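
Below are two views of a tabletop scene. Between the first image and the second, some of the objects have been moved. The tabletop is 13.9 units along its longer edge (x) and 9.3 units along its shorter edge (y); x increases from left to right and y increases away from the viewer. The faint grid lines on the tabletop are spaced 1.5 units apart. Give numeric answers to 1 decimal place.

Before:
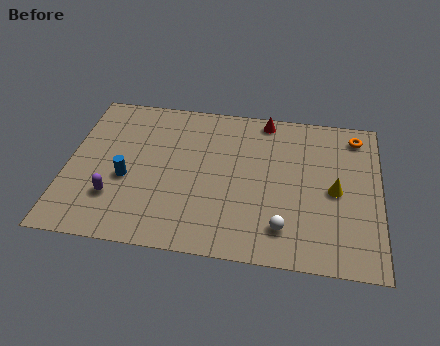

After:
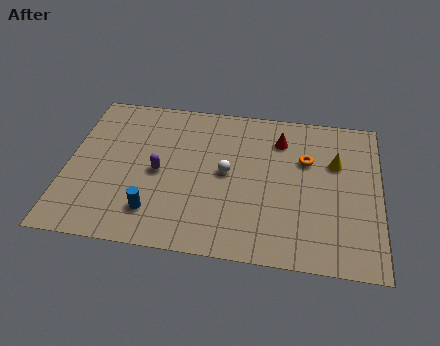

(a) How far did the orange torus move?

2.8

The orange torus was near (12.8, 7.9) before and (10.6, 6.1) after, so it travelled √(2.2² + 1.8²) ≈ 2.8 units.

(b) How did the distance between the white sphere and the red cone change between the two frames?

-3.3

The distance was about 6.6 in the first image and 3.3 in the second, so they moved 3.3 units closer together.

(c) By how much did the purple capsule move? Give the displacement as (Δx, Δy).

(1.9, 1.8)

The purple capsule started near (2.2, 2.6) and ended near (4.1, 4.4).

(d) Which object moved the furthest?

the white sphere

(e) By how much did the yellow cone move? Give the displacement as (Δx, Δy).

(0.0, 1.7)

The yellow cone started near (11.9, 4.4) and ended near (11.9, 6.1).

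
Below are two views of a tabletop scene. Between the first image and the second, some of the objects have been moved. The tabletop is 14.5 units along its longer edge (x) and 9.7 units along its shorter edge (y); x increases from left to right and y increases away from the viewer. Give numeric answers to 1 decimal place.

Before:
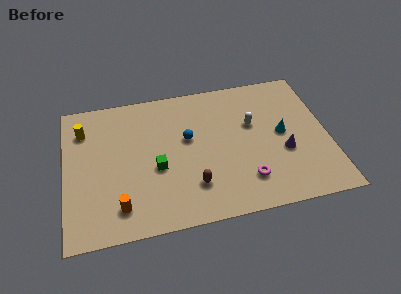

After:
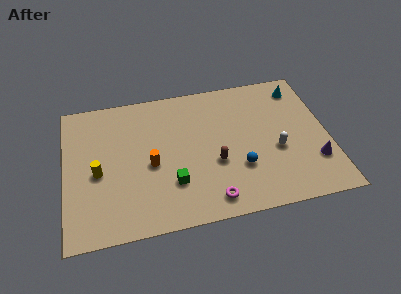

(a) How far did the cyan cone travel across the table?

3.3

From (12.0, 5.0) to (13.2, 8.1), the cyan cone covered √(1.2² + 3.1²) ≈ 3.3 units.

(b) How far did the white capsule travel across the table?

2.4

The white capsule was near (10.4, 6.0) before and (11.6, 3.9) after, so it travelled √(1.2² + 2.1²) ≈ 2.4 units.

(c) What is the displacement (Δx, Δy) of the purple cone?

(1.6, -1.0)

The purple cone started near (12.0, 3.7) and ended near (13.6, 2.7).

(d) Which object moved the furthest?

the blue sphere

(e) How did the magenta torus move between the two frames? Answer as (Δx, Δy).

(-2.0, -0.9)

From the two frames, the magenta torus sits at roughly (9.8, 2.2) before and (7.8, 1.3) after.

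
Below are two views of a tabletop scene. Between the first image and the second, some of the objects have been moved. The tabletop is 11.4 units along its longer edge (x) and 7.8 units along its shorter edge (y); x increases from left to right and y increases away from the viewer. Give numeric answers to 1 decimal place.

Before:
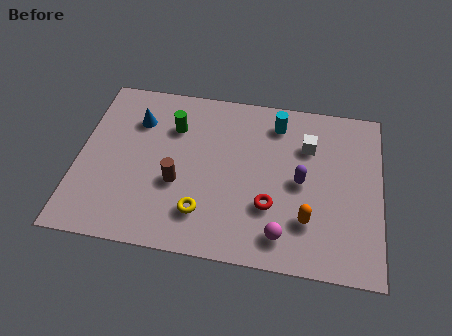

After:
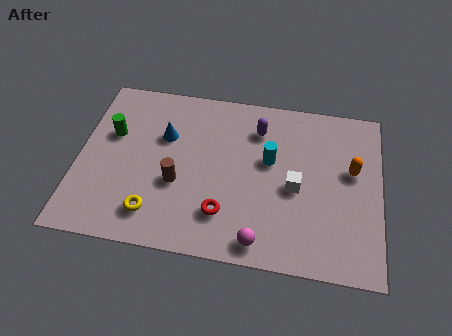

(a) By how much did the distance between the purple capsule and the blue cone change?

-3.0

They were about 6.6 units apart before and 3.6 after — 3.0 units closer together.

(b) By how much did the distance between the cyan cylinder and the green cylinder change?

+2.0

Before: roughly 4.0 units apart; after: 6.0. That's 2.0 units further apart.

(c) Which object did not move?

the brown cylinder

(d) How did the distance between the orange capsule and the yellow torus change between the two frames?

+4.0

They were about 3.9 units apart before and 7.9 after — 4.0 units further apart.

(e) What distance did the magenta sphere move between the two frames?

0.9

The magenta sphere was near (7.8, 1.3) before and (7.0, 0.9) after, so it travelled √(0.8² + 0.4²) ≈ 0.9 units.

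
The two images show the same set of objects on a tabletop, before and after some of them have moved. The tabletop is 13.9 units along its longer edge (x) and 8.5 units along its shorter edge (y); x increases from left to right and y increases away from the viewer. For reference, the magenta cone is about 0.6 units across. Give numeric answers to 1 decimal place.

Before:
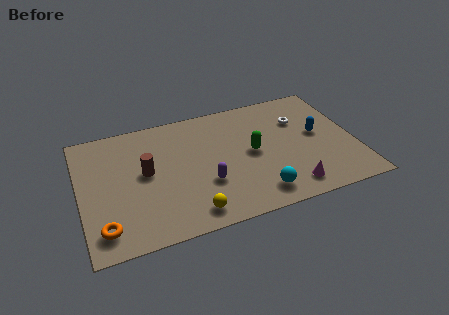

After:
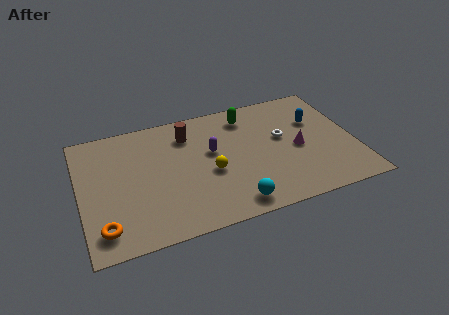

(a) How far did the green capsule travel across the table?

2.7

The green capsule moved from about (8.7, 4.3) to (8.7, 7.0), a distance of √(0.0² + 2.7²) ≈ 2.7.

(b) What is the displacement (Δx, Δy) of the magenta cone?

(0.7, 2.6)

The magenta cone started near (10.3, 1.3) and ended near (11.0, 3.9).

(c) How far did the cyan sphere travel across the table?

1.3

The cyan sphere was near (8.7, 1.4) before and (7.4, 1.1) after, so it travelled √(1.3² + 0.3²) ≈ 1.3 units.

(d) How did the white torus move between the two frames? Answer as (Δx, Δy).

(-1.0, -1.0)

The white torus was at about (11.3, 5.9) and moved to about (10.3, 4.9).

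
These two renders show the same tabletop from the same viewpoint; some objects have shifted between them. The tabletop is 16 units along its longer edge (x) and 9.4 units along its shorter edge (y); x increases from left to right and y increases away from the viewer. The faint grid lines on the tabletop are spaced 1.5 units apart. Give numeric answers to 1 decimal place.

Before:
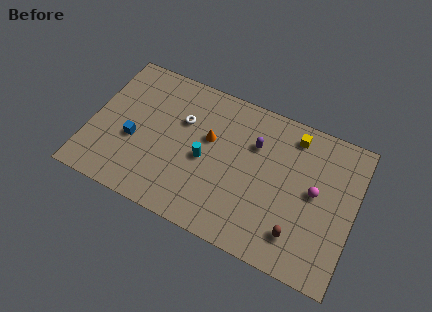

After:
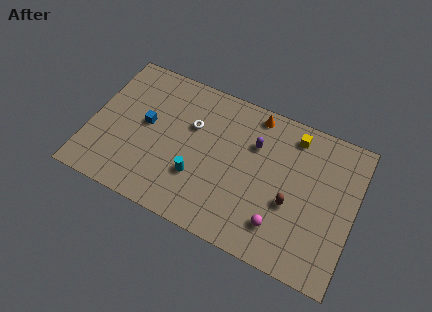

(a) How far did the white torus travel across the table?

0.6

The white torus was near (5.4, 6.2) before and (6.0, 6.1) after, so it travelled √(0.6² + 0.1²) ≈ 0.6 units.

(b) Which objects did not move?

the yellow cube and the purple capsule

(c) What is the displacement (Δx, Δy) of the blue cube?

(0.6, 1.3)

The blue cube started near (2.7, 3.8) and ended near (3.3, 5.1).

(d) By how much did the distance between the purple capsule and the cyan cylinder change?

+1.1

Before: roughly 3.6 units apart; after: 4.7. That's 1.1 units further apart.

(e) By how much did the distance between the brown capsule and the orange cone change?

-1.5

They were about 6.9 units apart before and 5.4 after — 1.5 units closer together.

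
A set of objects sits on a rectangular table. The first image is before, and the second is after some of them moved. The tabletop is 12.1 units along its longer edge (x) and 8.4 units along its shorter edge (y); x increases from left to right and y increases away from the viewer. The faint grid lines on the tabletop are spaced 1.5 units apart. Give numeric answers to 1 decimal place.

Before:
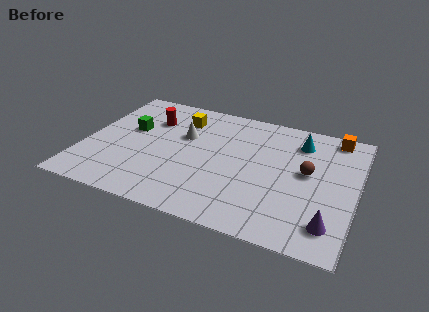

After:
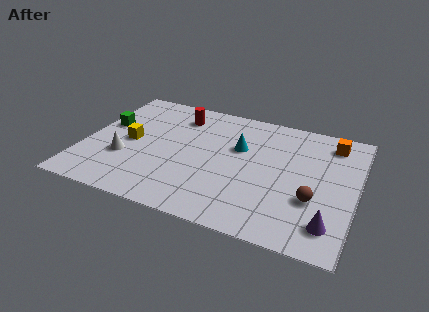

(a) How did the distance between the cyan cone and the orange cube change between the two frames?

+2.6

They were about 1.7 units apart before and 4.3 after — 2.6 units further apart.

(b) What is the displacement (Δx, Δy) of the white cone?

(-2.4, -2.4)

The white cone was at about (4.3, 5.3) and moved to about (1.9, 2.9).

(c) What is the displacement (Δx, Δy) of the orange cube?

(-0.1, -0.5)

From the two frames, the orange cube sits at roughly (10.9, 7.5) before and (10.8, 7.0) after.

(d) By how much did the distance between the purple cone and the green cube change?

+1.0

Before: roughly 9.8 units apart; after: 10.8. That's 1.0 units further apart.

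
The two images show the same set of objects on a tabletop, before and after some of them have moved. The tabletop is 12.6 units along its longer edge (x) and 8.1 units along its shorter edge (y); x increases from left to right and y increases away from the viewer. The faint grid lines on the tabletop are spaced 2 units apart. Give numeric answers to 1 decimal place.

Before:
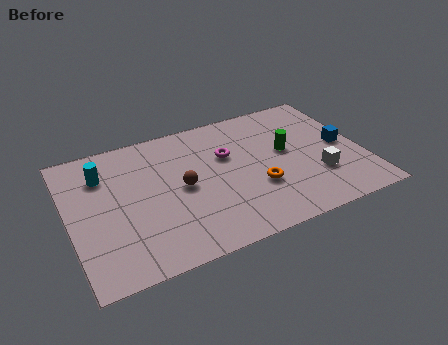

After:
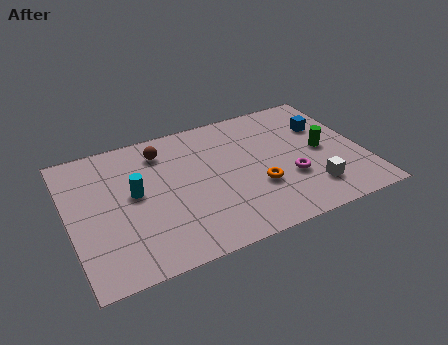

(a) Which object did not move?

the orange torus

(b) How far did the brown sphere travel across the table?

2.6

From (4.8, 4.0) to (4.2, 6.5), the brown sphere covered √(0.6² + 2.5²) ≈ 2.6 units.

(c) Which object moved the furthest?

the magenta torus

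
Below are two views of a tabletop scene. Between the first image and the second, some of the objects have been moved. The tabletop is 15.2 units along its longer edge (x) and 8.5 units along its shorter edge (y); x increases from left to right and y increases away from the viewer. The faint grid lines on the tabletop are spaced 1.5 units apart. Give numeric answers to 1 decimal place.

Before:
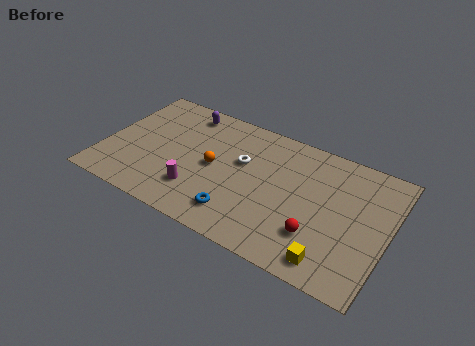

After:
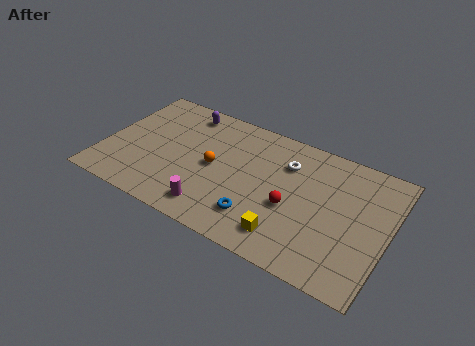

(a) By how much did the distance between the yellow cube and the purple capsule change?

-2.1

The distance was about 10.7 in the first image and 8.6 in the second, so they moved 2.1 units closer together.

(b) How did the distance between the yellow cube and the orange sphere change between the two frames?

-2.3

Before: roughly 7.3 units apart; after: 5.0. That's 2.3 units closer together.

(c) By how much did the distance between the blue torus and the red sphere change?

-2.0

They were about 4.2 units apart before and 2.2 after — 2.0 units closer together.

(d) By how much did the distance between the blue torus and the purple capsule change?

+0.4

Before: roughly 6.8 units apart; after: 7.2. That's 0.4 units further apart.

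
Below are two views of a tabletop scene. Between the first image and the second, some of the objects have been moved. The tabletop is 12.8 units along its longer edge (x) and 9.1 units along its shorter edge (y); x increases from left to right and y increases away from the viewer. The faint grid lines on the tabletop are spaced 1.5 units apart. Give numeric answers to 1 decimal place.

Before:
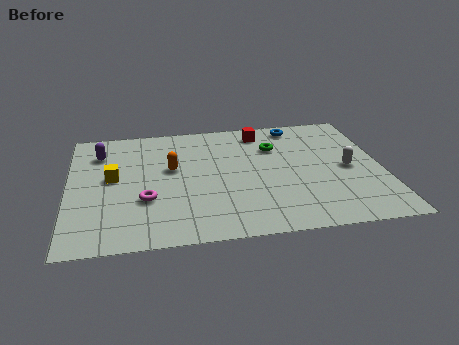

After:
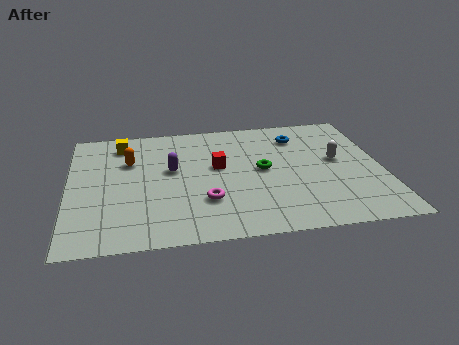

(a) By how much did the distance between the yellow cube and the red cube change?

-2.3

Before: roughly 6.8 units apart; after: 4.5. That's 2.3 units closer together.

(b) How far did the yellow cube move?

2.6

The yellow cube moved from about (1.8, 4.9) to (2.2, 7.5), a distance of √(0.4² + 2.6²) ≈ 2.6.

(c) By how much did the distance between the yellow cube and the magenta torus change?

+3.6

The distance was about 2.2 in the first image and 5.8 in the second, so they moved 3.6 units further apart.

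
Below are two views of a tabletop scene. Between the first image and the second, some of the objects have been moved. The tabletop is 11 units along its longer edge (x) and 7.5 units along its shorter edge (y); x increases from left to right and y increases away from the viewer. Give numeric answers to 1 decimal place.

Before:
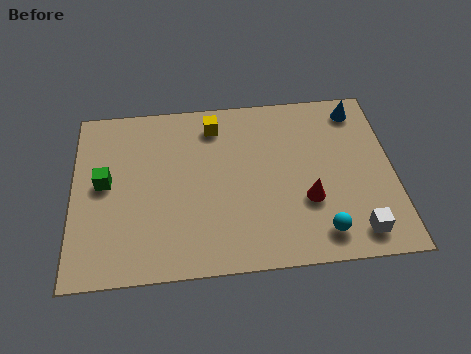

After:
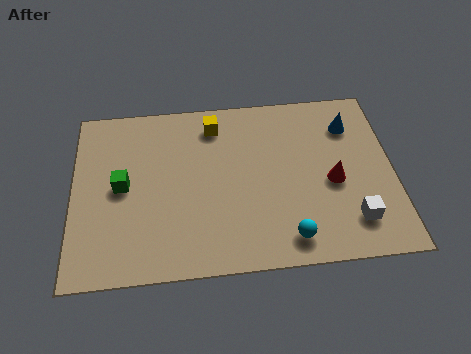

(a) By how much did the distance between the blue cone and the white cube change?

-1.2

The distance was about 5.3 in the first image and 4.1 in the second, so they moved 1.2 units closer together.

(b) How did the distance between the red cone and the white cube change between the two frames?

-0.4

They were about 2.2 units apart before and 1.8 after — 0.4 units closer together.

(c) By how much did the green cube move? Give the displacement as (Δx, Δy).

(0.6, -0.2)

From the two frames, the green cube sits at roughly (1.1, 4.0) before and (1.7, 3.8) after.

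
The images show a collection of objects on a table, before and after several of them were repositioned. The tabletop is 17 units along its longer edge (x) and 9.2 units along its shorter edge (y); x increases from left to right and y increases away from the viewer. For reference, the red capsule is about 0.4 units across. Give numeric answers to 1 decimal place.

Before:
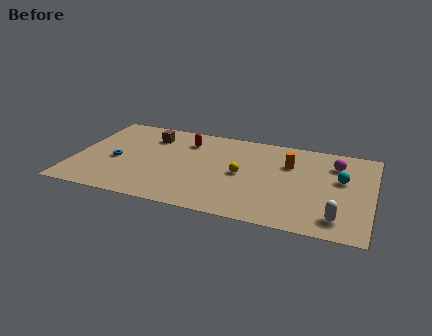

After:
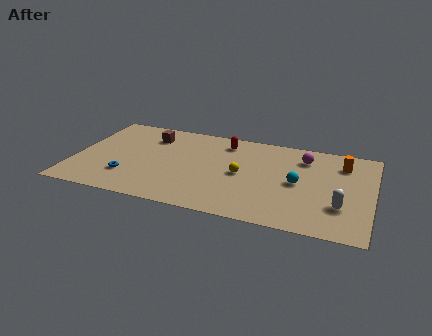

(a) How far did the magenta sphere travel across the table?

1.8

The magenta sphere moved from about (14.8, 7.0) to (13.0, 7.2), a distance of √(1.8² + 0.2²) ≈ 1.8.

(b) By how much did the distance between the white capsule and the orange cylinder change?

-1.3

They were about 5.6 units apart before and 4.3 after — 1.3 units closer together.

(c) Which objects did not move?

the brown cube and the yellow sphere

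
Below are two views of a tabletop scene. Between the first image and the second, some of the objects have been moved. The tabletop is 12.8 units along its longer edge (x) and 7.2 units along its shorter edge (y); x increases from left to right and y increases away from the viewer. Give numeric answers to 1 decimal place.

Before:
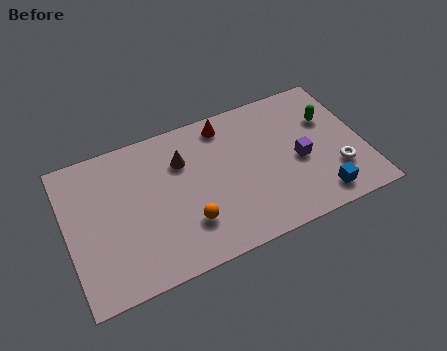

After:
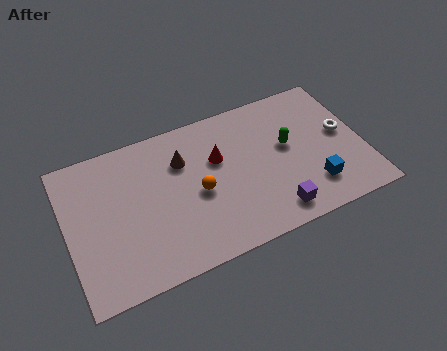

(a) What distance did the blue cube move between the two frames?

0.6

The blue cube moved from about (10.6, 1.1) to (10.4, 1.7), a distance of √(0.2² + 0.6²) ≈ 0.6.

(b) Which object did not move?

the brown cone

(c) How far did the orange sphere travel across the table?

1.4

The orange sphere was near (5.0, 2.0) before and (5.6, 3.3) after, so it travelled √(0.6² + 1.3²) ≈ 1.4 units.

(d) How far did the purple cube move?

2.5

From (10.0, 3.2) to (8.6, 1.1), the purple cube covered √(1.4² + 2.1²) ≈ 2.5 units.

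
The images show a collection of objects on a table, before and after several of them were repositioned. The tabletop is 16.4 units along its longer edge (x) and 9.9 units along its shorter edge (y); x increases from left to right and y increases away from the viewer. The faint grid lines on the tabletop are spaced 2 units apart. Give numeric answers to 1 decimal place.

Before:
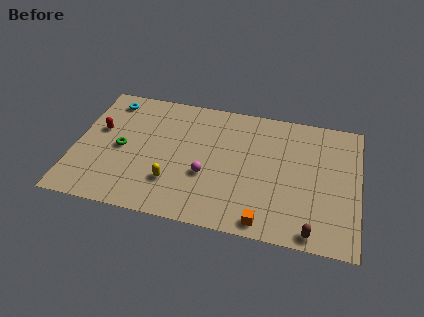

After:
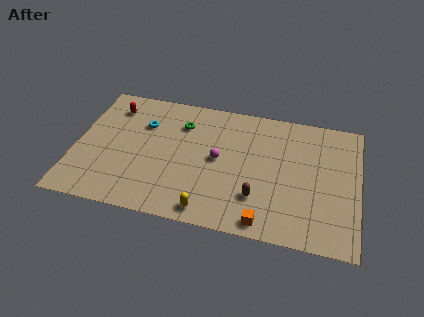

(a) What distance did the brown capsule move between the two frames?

3.7

The brown capsule moved from about (13.9, 0.9) to (10.7, 2.7), a distance of √(3.2² + 1.8²) ≈ 3.7.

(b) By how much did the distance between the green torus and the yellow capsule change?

+2.9

The distance was about 3.7 in the first image and 6.6 in the second, so they moved 2.9 units further apart.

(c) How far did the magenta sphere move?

1.5

The magenta sphere moved from about (7.7, 3.7) to (8.3, 5.1), a distance of √(0.6² + 1.4²) ≈ 1.5.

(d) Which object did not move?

the orange cube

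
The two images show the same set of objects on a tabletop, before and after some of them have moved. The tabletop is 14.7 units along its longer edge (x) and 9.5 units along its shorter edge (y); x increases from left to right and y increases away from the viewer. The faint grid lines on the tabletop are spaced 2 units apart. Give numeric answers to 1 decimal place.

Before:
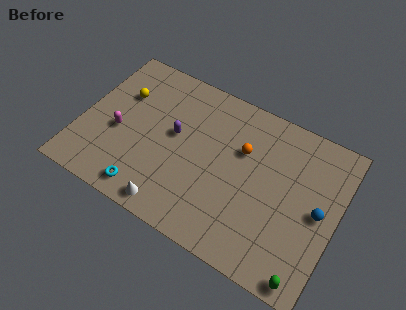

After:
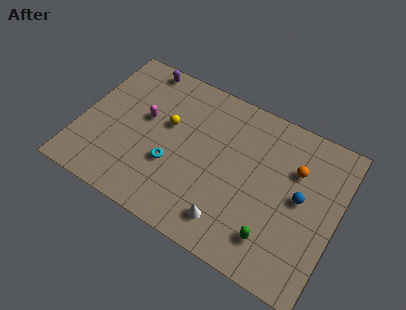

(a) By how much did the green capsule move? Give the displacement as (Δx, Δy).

(-2.1, 1.2)

The green capsule started near (13.6, 0.8) and ended near (11.5, 2.0).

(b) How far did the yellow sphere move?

2.9

The yellow sphere was near (2.0, 6.4) before and (4.8, 5.7) after, so it travelled √(2.8² + 0.7²) ≈ 2.9 units.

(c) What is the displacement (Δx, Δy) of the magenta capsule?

(1.3, 1.5)

From the two frames, the magenta capsule sits at roughly (2.2, 4.0) before and (3.5, 5.5) after.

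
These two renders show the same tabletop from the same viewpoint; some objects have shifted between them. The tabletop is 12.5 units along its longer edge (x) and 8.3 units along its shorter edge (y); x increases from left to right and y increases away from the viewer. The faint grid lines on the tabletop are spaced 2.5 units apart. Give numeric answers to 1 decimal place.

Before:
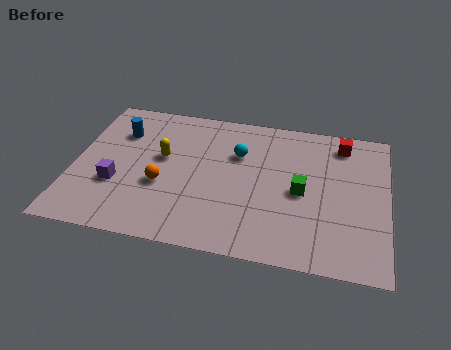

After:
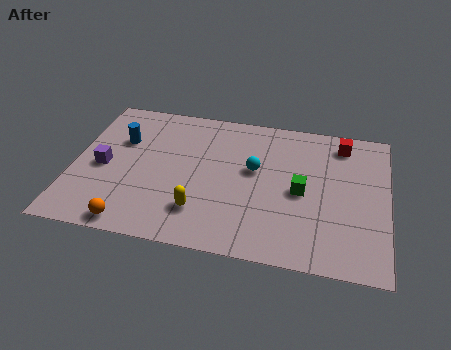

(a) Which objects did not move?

the green cube and the red cube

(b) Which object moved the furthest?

the yellow capsule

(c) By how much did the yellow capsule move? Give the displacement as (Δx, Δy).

(1.7, -2.8)

From the two frames, the yellow capsule sits at roughly (3.5, 4.8) before and (5.2, 2.0) after.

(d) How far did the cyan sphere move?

1.1

From (6.5, 5.6) to (7.2, 4.8), the cyan sphere covered √(0.7² + 0.8²) ≈ 1.1 units.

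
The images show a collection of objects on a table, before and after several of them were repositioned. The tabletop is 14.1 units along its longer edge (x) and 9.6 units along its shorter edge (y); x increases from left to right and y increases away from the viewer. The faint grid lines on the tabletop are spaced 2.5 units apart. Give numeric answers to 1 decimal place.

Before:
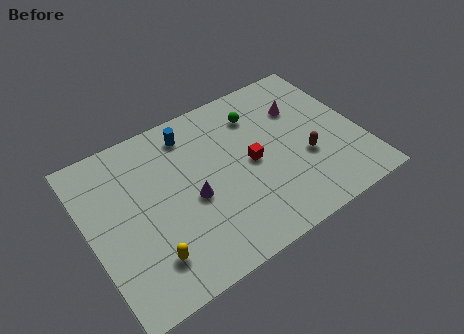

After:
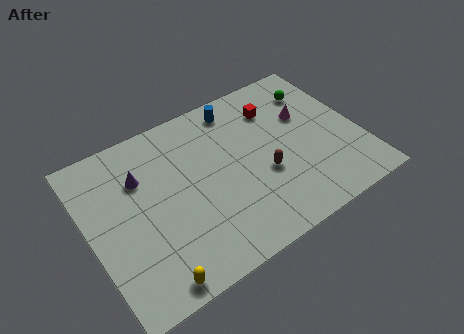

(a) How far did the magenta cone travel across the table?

0.6

The magenta cone moved from about (11.4, 6.7) to (11.6, 6.1), a distance of √(0.2² + 0.6²) ≈ 0.6.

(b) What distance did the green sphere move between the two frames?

3.2

From (9.2, 7.4) to (12.4, 7.4), the green sphere covered √(3.2² + 0.0²) ≈ 3.2 units.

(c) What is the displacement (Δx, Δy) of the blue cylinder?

(2.6, 0.3)

The blue cylinder was at about (5.7, 8.0) and moved to about (8.3, 8.3).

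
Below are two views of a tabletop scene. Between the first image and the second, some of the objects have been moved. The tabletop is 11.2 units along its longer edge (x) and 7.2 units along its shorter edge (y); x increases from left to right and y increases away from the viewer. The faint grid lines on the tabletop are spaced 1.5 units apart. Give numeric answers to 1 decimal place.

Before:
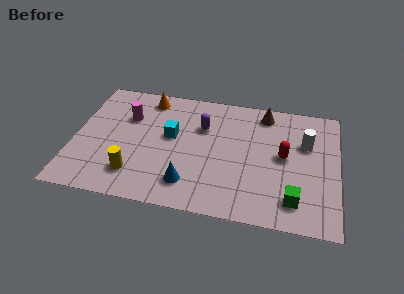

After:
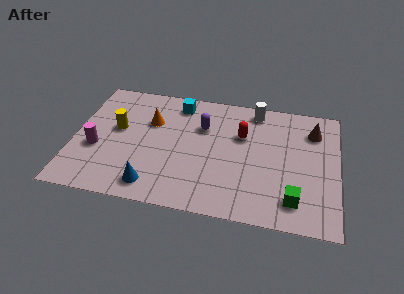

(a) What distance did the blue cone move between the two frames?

1.6

The blue cone moved from about (5.0, 1.5) to (3.5, 1.1), a distance of √(1.5² + 0.4²) ≈ 1.6.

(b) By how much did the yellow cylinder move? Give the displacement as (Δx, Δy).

(-0.9, 2.5)

From the two frames, the yellow cylinder sits at roughly (2.7, 1.6) before and (1.8, 4.1) after.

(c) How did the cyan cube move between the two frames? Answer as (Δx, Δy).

(0.2, 2.0)

The cyan cube was at about (4.1, 4.1) and moved to about (4.3, 6.1).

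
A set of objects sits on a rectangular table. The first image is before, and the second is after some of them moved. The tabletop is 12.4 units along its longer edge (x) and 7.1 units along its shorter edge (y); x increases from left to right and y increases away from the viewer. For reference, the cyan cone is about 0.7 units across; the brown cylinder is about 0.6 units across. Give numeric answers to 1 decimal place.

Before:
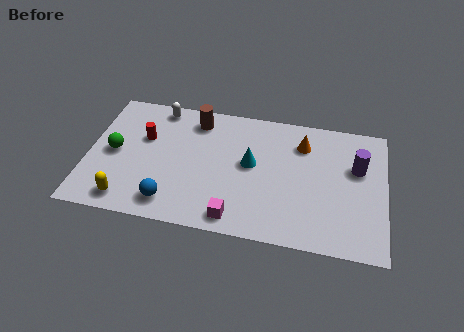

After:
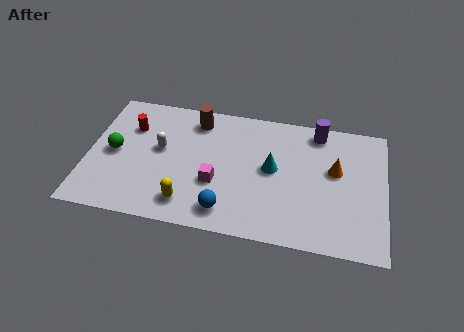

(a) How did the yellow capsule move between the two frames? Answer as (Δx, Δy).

(2.5, 0.3)

The yellow capsule was at about (1.8, 1.0) and moved to about (4.3, 1.3).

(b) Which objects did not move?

the green sphere and the brown cylinder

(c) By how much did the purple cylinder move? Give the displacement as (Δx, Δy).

(-1.7, 1.7)

The purple cylinder started near (11.2, 4.5) and ended near (9.5, 6.2).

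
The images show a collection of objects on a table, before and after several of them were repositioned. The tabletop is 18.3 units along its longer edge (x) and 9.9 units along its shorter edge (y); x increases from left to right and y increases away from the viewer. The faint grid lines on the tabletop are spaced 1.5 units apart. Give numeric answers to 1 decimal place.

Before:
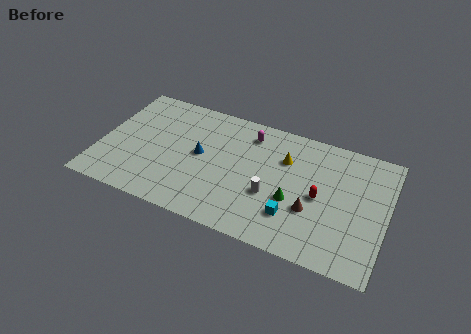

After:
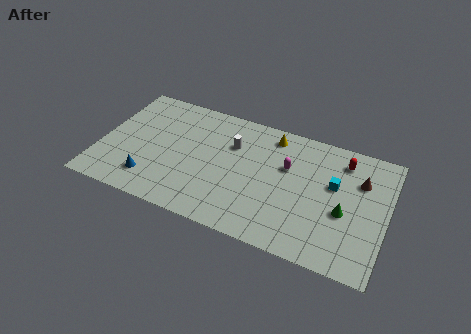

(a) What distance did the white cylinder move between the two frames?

4.2

The white cylinder was near (11.1, 3.7) before and (8.3, 6.8) after, so it travelled √(2.8² + 3.1²) ≈ 4.2 units.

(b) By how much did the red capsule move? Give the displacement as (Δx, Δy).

(1.2, 3.4)

The red capsule started near (14.1, 4.7) and ended near (15.3, 8.1).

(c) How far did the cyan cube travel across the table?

4.1

The cyan cube was near (12.6, 2.6) before and (14.9, 6.0) after, so it travelled √(2.3² + 3.4²) ≈ 4.1 units.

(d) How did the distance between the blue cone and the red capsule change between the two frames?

+5.5

Before: roughly 7.7 units apart; after: 13.2. That's 5.5 units further apart.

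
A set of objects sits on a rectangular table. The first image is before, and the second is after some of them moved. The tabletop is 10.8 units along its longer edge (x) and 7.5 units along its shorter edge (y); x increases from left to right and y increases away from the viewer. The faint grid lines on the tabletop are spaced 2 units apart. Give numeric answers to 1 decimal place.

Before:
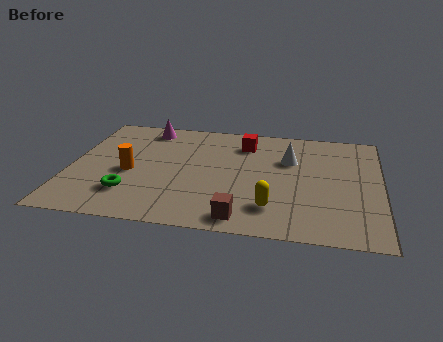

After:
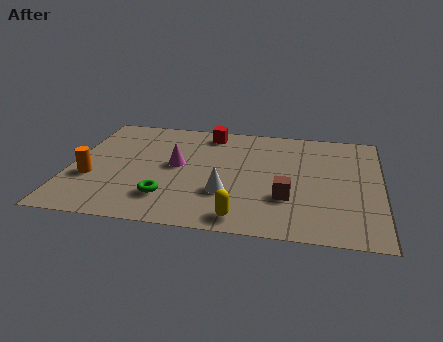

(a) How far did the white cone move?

3.3

The white cone was near (7.6, 5.0) before and (5.5, 2.4) after, so it travelled √(2.1² + 2.6²) ≈ 3.3 units.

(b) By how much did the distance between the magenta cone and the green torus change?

-2.4

Before: roughly 4.6 units apart; after: 2.2. That's 2.4 units closer together.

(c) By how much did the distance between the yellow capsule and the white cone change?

-1.7

The distance was about 3.3 in the first image and 1.6 in the second, so they moved 1.7 units closer together.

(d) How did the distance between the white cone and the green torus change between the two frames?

-4.1

They were about 6.2 units apart before and 2.1 after — 4.1 units closer together.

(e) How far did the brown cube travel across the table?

2.1

The brown cube moved from about (6.1, 0.9) to (7.6, 2.4), a distance of √(1.5² + 1.5²) ≈ 2.1.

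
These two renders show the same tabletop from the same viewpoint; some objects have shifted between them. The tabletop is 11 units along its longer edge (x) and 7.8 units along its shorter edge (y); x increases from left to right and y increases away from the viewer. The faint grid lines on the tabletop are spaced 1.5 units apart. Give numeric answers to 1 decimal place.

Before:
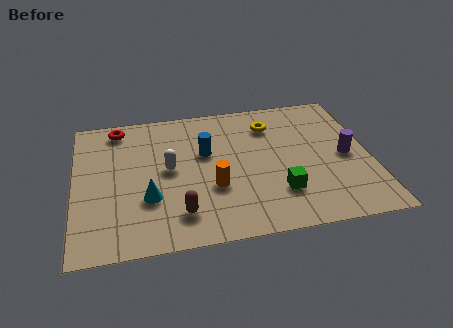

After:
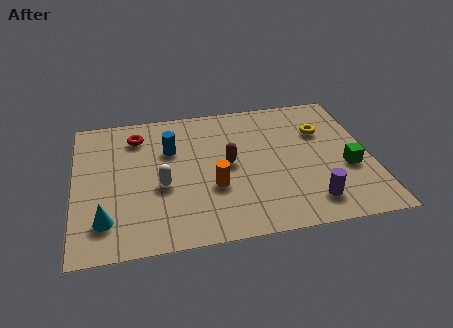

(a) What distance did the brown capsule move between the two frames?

3.1

The brown capsule was near (3.8, 1.6) before and (5.7, 4.0) after, so it travelled √(1.9² + 2.4²) ≈ 3.1 units.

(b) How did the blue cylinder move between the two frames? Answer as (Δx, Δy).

(-1.3, 0.4)

The blue cylinder was at about (4.9, 4.8) and moved to about (3.6, 5.2).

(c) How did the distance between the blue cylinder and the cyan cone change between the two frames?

+1.2

Before: roughly 3.1 units apart; after: 4.3. That's 1.2 units further apart.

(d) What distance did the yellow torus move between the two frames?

2.0

From (7.4, 6.0) to (9.3, 5.3), the yellow torus covered √(1.9² + 0.7²) ≈ 2.0 units.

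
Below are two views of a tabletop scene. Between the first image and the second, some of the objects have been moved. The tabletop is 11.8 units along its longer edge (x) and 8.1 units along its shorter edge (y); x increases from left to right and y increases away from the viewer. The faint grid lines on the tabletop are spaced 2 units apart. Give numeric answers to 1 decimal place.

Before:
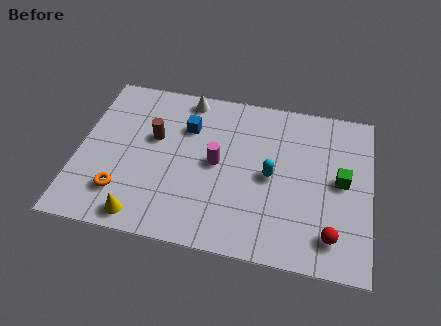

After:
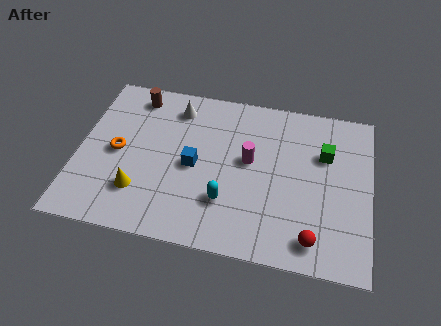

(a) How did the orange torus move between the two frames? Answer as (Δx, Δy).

(-0.3, 2.0)

The orange torus was at about (1.9, 1.9) and moved to about (1.6, 3.9).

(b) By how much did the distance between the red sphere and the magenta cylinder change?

-1.1

The distance was about 5.4 in the first image and 4.3 in the second, so they moved 1.1 units closer together.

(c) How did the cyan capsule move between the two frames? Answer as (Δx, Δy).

(-1.7, -1.6)

From the two frames, the cyan capsule sits at roughly (7.8, 3.9) before and (6.1, 2.3) after.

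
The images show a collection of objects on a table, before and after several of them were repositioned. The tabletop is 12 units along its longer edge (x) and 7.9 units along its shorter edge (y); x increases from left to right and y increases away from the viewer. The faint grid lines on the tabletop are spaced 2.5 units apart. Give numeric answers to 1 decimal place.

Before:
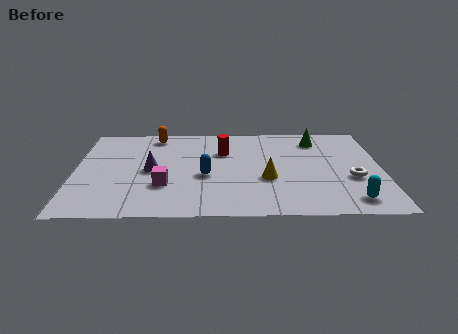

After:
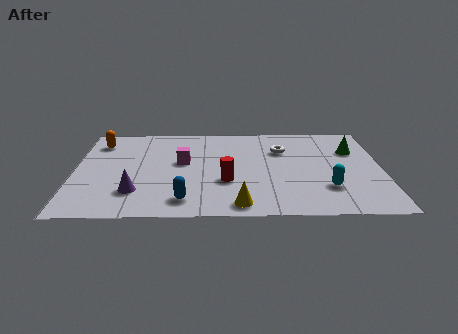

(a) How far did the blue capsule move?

2.2

The blue capsule was near (5.1, 3.3) before and (4.3, 1.3) after, so it travelled √(0.8² + 2.0²) ≈ 2.2 units.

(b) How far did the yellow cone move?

2.4

The yellow cone was near (7.5, 3.0) before and (6.4, 0.9) after, so it travelled √(1.1² + 2.1²) ≈ 2.4 units.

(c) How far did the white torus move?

3.7

The white torus moved from about (10.8, 3.0) to (8.1, 5.5), a distance of √(2.7² + 2.5²) ≈ 3.7.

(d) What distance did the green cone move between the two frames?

1.7

From (9.5, 6.4) to (10.9, 5.4), the green cone covered √(1.4² + 1.0²) ≈ 1.7 units.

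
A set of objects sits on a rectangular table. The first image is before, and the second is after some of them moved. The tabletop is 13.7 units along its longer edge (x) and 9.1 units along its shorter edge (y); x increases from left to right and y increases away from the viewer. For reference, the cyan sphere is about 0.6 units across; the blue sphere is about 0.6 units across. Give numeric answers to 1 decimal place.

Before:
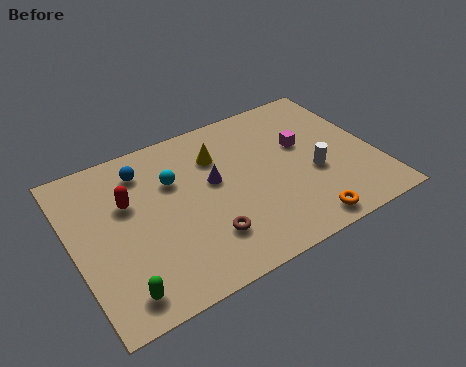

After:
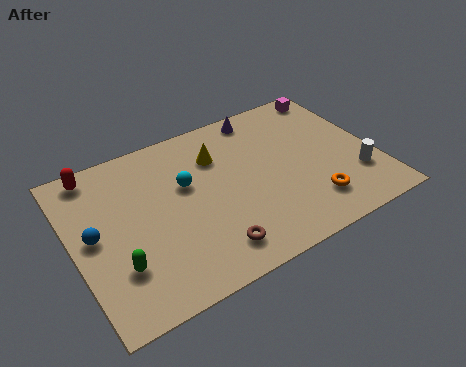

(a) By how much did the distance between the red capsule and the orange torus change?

+2.2

Before: roughly 8.7 units apart; after: 10.9. That's 2.2 units further apart.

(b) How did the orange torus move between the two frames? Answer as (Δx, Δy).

(0.6, 1.0)

From the two frames, the orange torus sits at roughly (9.8, 1.0) before and (10.4, 2.0) after.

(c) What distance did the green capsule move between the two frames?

1.3

From (1.6, 1.3) to (1.7, 2.6), the green capsule covered √(0.1² + 1.3²) ≈ 1.3 units.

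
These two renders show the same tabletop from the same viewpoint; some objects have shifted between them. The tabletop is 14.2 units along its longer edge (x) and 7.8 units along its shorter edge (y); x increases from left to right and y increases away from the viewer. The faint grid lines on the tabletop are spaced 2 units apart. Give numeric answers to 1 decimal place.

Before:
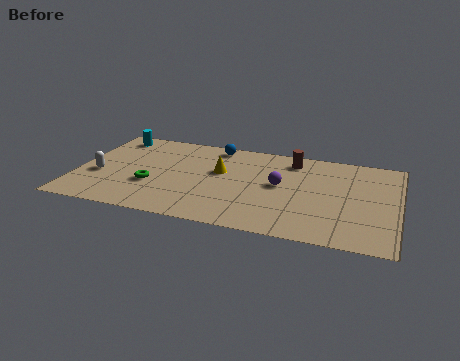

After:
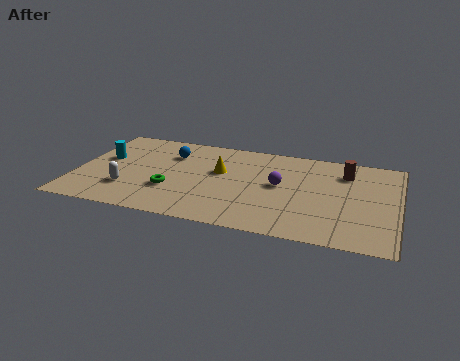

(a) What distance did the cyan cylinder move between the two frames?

2.1

The cyan cylinder was near (1.3, 6.7) before and (1.1, 4.6) after, so it travelled √(0.2² + 2.1²) ≈ 2.1 units.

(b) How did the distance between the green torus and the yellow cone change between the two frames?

-0.6

The distance was about 3.5 in the first image and 2.9 in the second, so they moved 0.6 units closer together.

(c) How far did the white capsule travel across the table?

1.7

The white capsule moved from about (1.0, 3.1) to (2.4, 2.2), a distance of √(1.4² + 0.9²) ≈ 1.7.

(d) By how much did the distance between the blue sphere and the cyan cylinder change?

-1.5

Before: roughly 4.6 units apart; after: 3.1. That's 1.5 units closer together.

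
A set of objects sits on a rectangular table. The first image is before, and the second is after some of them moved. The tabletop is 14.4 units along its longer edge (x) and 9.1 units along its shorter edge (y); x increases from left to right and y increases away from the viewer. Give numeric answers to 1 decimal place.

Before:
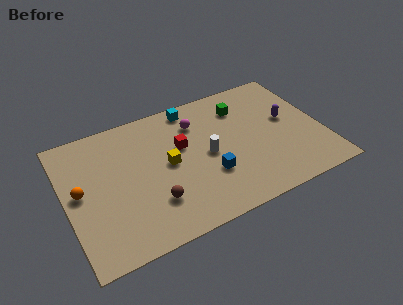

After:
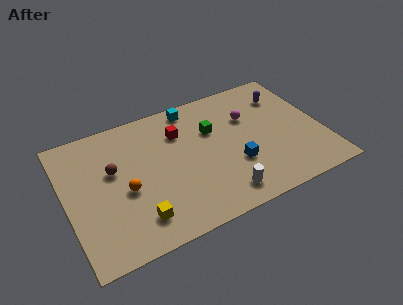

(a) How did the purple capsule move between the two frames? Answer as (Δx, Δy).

(0.1, 1.8)

The purple capsule was at about (12.6, 5.1) and moved to about (12.7, 6.9).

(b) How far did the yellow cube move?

3.6

The yellow cube was near (5.7, 4.7) before and (3.6, 1.8) after, so it travelled √(2.1² + 2.9²) ≈ 3.6 units.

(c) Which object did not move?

the cyan cube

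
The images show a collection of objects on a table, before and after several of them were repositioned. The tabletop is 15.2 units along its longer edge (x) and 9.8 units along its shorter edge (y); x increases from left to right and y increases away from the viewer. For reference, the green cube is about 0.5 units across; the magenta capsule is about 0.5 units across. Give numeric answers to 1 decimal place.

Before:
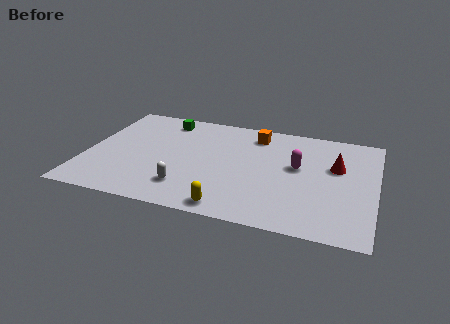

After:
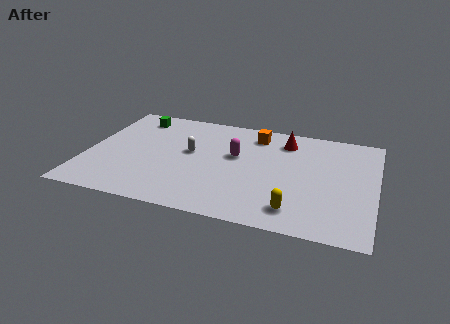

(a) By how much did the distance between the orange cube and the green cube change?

+1.6

Before: roughly 4.9 units apart; after: 6.5. That's 1.6 units further apart.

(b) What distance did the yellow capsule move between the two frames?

3.4

The yellow capsule moved from about (7.9, 1.0) to (11.2, 1.7), a distance of √(3.3² + 0.7²) ≈ 3.4.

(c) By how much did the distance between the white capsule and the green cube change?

-2.1

They were about 6.3 units apart before and 4.2 after — 2.1 units closer together.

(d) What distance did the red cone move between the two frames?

3.3

From (13.1, 6.1) to (10.3, 7.9), the red cone covered √(2.8² + 1.8²) ≈ 3.3 units.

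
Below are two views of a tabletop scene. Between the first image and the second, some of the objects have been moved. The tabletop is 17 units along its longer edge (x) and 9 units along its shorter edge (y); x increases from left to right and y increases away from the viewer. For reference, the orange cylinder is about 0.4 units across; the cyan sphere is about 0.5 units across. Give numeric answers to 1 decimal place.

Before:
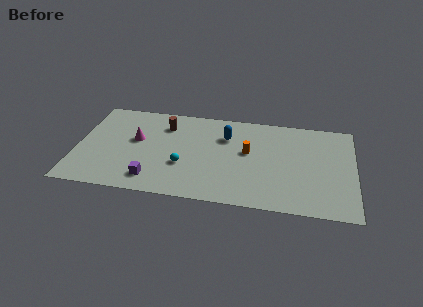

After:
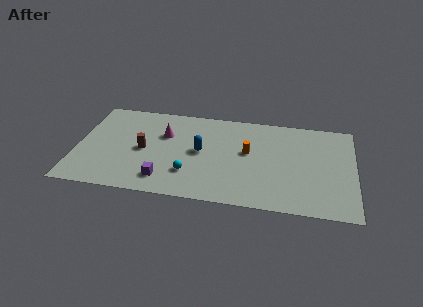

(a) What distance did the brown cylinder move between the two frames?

2.9

The brown cylinder moved from about (5.3, 6.9) to (4.1, 4.3), a distance of √(1.2² + 2.6²) ≈ 2.9.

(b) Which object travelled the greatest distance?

the brown cylinder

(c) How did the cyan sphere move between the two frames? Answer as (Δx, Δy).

(0.4, -0.7)

The cyan sphere was at about (6.6, 3.2) and moved to about (7.0, 2.5).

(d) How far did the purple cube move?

0.7

The purple cube moved from about (4.8, 1.6) to (5.5, 1.7), a distance of √(0.7² + 0.1²) ≈ 0.7.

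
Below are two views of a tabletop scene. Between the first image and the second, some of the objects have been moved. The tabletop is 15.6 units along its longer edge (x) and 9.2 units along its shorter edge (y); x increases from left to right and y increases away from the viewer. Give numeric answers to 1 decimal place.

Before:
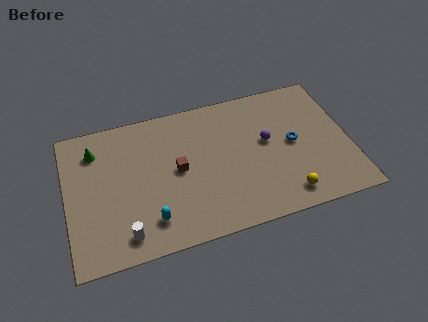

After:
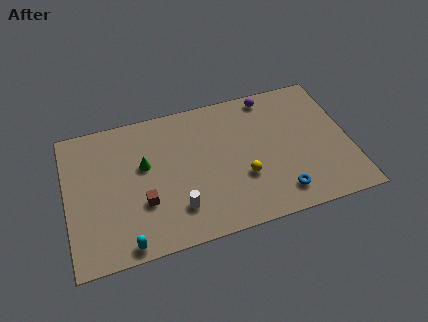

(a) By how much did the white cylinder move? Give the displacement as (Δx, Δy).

(2.9, 0.8)

The white cylinder started near (3.0, 1.4) and ended near (5.9, 2.2).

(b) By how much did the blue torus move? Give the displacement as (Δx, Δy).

(-1.0, -3.1)

From the two frames, the blue torus sits at roughly (12.5, 4.7) before and (11.5, 1.6) after.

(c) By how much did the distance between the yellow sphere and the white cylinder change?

-5.0

They were about 8.8 units apart before and 3.8 after — 5.0 units closer together.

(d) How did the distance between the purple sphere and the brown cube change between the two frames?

+4.0

The distance was about 5.0 in the first image and 9.0 in the second, so they moved 4.0 units further apart.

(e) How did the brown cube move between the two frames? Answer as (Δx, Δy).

(-2.0, -1.6)

The brown cube was at about (6.1, 4.7) and moved to about (4.1, 3.1).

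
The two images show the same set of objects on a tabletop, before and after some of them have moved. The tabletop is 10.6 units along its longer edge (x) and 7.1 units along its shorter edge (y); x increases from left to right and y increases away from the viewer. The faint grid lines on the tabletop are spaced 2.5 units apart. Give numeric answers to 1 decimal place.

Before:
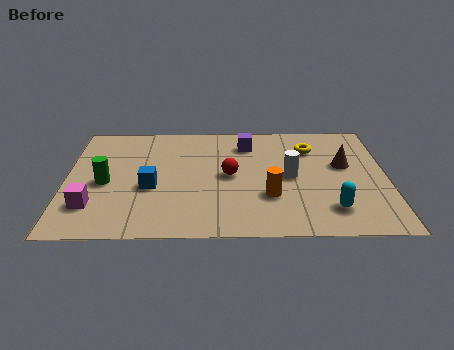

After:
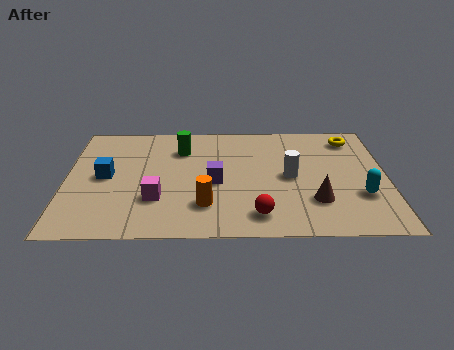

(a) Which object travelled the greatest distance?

the green cylinder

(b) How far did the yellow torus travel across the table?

1.5

The yellow torus was near (8.1, 5.3) before and (9.5, 5.9) after, so it travelled √(1.4² + 0.6²) ≈ 1.5 units.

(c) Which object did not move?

the white cylinder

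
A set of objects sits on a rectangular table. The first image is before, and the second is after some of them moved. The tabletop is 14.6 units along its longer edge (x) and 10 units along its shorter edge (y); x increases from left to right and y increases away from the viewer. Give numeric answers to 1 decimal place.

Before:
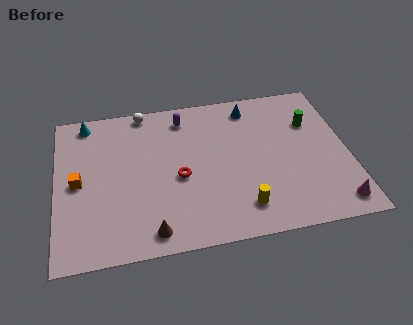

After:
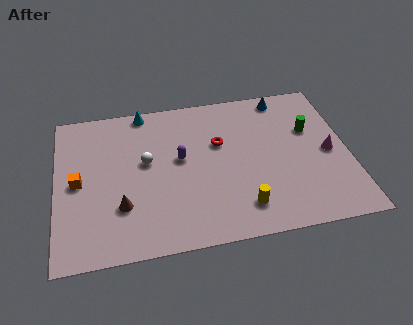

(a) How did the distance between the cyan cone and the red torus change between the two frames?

-1.7

They were about 6.4 units apart before and 4.7 after — 1.7 units closer together.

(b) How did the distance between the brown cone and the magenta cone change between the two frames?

+1.4

They were about 9.1 units apart before and 10.5 after — 1.4 units further apart.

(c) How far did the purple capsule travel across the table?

2.8

The purple capsule moved from about (6.5, 8.4) to (6.2, 5.6), a distance of √(0.3² + 2.8²) ≈ 2.8.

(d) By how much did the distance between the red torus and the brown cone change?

+2.5

They were about 3.5 units apart before and 6.0 after — 2.5 units further apart.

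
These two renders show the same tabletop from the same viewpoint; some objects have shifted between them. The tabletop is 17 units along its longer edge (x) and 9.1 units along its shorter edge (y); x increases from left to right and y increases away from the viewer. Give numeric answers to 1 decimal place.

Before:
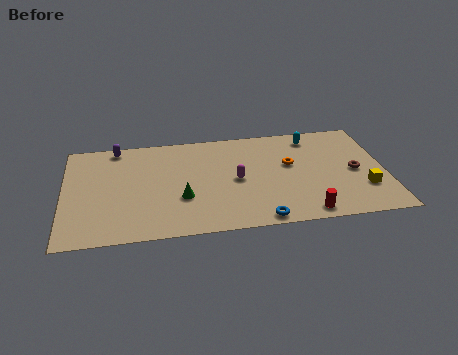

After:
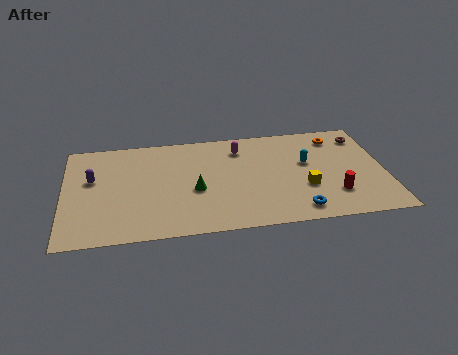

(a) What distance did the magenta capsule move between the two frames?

2.8

The magenta capsule was near (9.1, 4.4) before and (9.4, 7.2) after, so it travelled √(0.3² + 2.8²) ≈ 2.8 units.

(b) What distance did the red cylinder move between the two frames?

2.1

From (12.6, 1.0) to (14.2, 2.4), the red cylinder covered √(1.6² + 1.4²) ≈ 2.1 units.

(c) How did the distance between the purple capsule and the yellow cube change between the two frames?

-2.7

Before: roughly 14.1 units apart; after: 11.4. That's 2.7 units closer together.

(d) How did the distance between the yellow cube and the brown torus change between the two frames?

+3.7

The distance was about 1.6 in the first image and 5.3 in the second, so they moved 3.7 units further apart.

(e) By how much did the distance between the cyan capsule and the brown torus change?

-0.3

They were about 4.0 units apart before and 3.7 after — 0.3 units closer together.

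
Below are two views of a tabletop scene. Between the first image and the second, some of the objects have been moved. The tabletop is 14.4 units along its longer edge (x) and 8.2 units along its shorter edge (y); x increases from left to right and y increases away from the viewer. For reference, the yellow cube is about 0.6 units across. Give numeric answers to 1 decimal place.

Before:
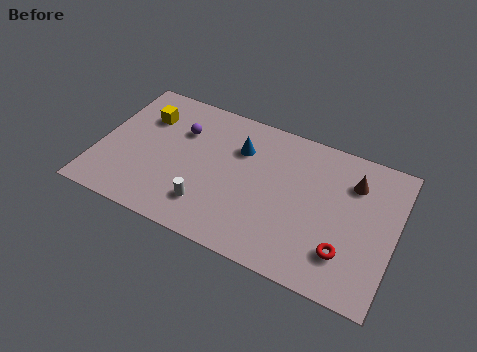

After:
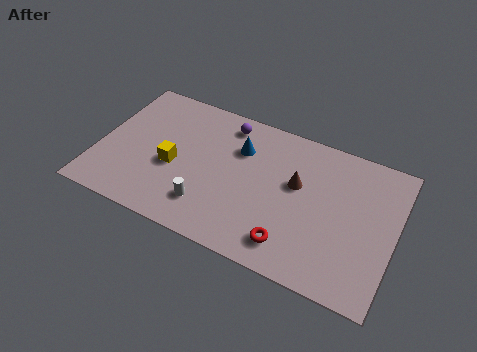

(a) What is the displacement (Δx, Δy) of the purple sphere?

(2.1, 1.3)

The purple sphere was at about (3.8, 5.7) and moved to about (5.9, 7.0).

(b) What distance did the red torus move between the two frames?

2.6

From (12.2, 2.1) to (9.7, 1.5), the red torus covered √(2.5² + 0.6²) ≈ 2.6 units.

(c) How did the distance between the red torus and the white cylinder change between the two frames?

-2.5

Before: roughly 6.6 units apart; after: 4.1. That's 2.5 units closer together.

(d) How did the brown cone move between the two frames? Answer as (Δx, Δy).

(-2.6, -1.2)

The brown cone started near (12.2, 6.1) and ended near (9.6, 4.9).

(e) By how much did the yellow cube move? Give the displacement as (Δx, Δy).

(1.7, -2.4)

From the two frames, the yellow cube sits at roughly (2.0, 5.9) before and (3.7, 3.5) after.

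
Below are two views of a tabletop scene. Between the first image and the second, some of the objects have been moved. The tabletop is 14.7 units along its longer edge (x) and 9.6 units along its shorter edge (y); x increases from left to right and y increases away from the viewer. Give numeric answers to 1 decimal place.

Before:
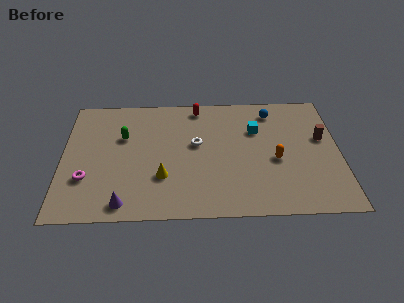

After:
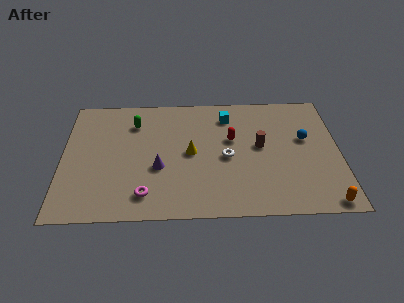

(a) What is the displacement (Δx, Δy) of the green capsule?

(0.6, 1.1)

From the two frames, the green capsule sits at roughly (3.2, 6.2) before and (3.8, 7.3) after.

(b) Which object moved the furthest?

the orange capsule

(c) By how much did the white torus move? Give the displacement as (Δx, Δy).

(1.6, -1.1)

From the two frames, the white torus sits at roughly (7.1, 5.5) before and (8.7, 4.4) after.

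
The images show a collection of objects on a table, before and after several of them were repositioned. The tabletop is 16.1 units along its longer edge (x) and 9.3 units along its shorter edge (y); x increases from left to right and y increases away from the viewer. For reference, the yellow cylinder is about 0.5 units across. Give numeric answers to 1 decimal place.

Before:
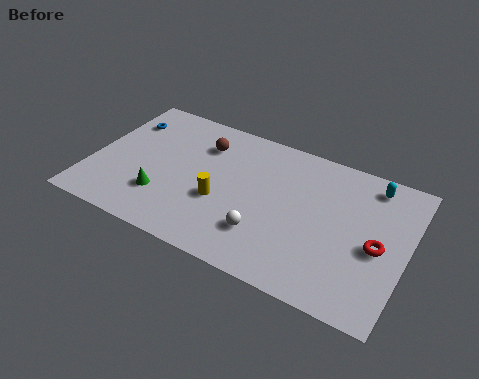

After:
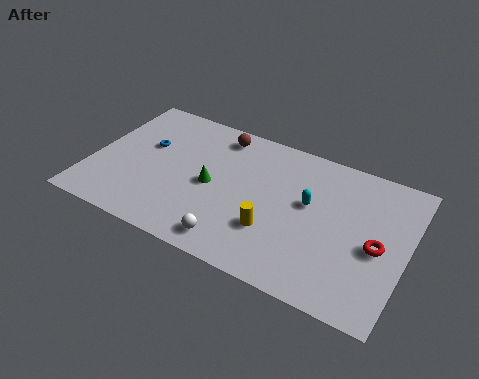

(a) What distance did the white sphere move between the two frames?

1.8

From (9.2, 2.5) to (7.8, 1.3), the white sphere covered √(1.4² + 1.2²) ≈ 1.8 units.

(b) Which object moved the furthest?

the cyan capsule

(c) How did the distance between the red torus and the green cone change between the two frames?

-2.4

Before: roughly 10.9 units apart; after: 8.5. That's 2.4 units closer together.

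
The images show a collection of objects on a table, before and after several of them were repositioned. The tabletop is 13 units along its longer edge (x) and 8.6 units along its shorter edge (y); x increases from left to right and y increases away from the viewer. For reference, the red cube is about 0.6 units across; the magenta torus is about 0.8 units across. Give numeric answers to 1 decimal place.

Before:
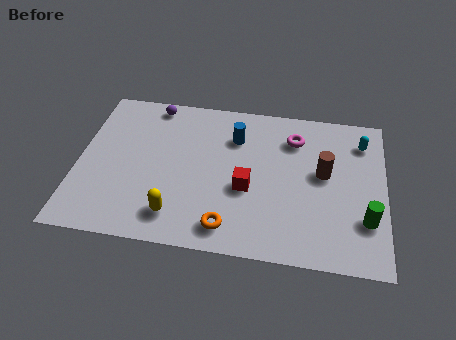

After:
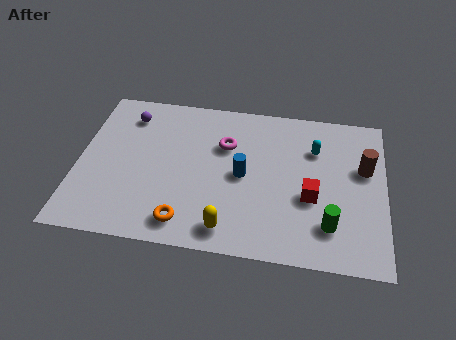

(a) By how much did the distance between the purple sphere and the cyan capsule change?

-1.0

Before: roughly 9.0 units apart; after: 8.0. That's 1.0 units closer together.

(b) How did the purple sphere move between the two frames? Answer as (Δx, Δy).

(-1.0, -0.8)

The purple sphere was at about (3.0, 7.7) and moved to about (2.0, 6.9).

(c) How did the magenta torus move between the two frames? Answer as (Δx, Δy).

(-2.9, -0.8)

From the two frames, the magenta torus sits at roughly (9.1, 6.6) before and (6.2, 5.8) after.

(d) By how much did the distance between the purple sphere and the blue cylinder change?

+1.8

They were about 3.9 units apart before and 5.7 after — 1.8 units further apart.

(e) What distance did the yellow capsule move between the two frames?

2.2

The yellow capsule was near (4.3, 1.6) before and (6.5, 1.2) after, so it travelled √(2.2² + 0.4²) ≈ 2.2 units.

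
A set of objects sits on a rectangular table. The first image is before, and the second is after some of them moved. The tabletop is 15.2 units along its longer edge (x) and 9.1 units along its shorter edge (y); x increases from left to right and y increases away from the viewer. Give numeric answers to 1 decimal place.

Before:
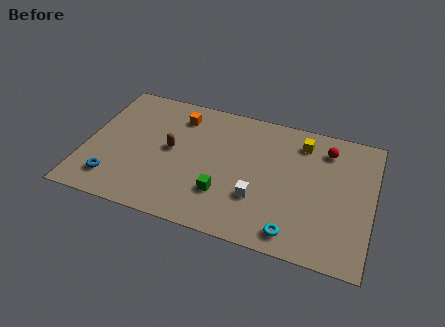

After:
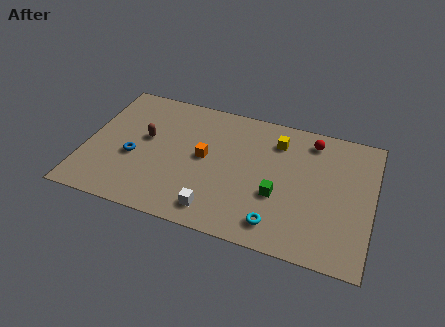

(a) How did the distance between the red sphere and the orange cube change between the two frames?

-1.7

Before: roughly 7.9 units apart; after: 6.2. That's 1.7 units closer together.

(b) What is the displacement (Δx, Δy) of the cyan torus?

(-0.9, 0.3)

The cyan torus was at about (11.3, 1.2) and moved to about (10.4, 1.5).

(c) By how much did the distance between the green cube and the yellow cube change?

-2.4

They were about 6.1 units apart before and 3.7 after — 2.4 units closer together.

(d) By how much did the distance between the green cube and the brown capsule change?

+3.7

They were about 3.7 units apart before and 7.4 after — 3.7 units further apart.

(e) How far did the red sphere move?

0.9

From (12.6, 7.3) to (11.8, 7.7), the red sphere covered √(0.8² + 0.4²) ≈ 0.9 units.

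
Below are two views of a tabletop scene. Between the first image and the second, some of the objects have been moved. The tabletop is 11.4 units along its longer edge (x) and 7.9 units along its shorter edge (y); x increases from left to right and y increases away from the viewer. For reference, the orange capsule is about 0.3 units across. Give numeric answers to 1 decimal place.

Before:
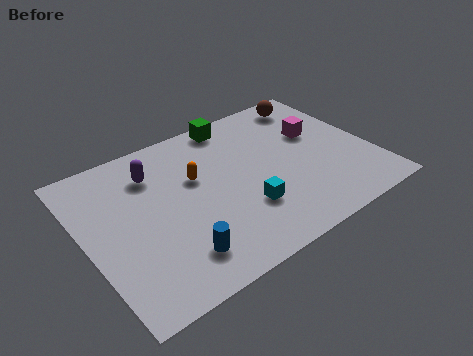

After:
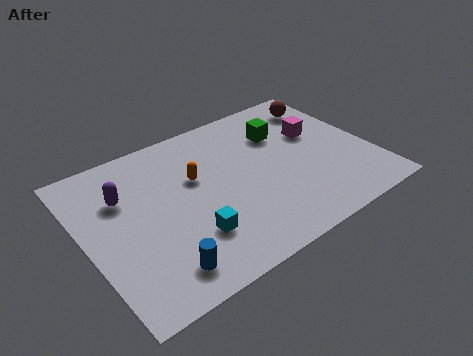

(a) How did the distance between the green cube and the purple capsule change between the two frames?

+2.8

They were about 3.7 units apart before and 6.5 after — 2.8 units further apart.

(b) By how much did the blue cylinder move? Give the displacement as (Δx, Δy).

(-0.7, -0.3)

From the two frames, the blue cylinder sits at roughly (3.1, 1.6) before and (2.4, 1.3) after.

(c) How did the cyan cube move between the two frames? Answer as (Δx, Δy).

(-2.2, -0.2)

The cyan cube was at about (6.0, 2.4) and moved to about (3.8, 2.2).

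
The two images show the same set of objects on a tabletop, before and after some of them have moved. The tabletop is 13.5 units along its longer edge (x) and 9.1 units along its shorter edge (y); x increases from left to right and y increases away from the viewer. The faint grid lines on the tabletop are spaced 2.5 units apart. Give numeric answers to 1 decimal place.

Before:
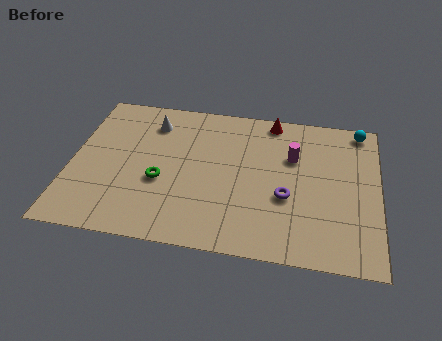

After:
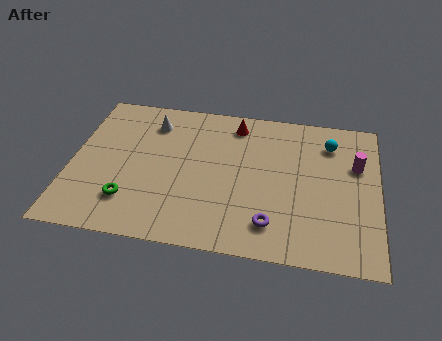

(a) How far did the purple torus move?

1.8

From (9.5, 3.5) to (8.9, 1.8), the purple torus covered √(0.6² + 1.7²) ≈ 1.8 units.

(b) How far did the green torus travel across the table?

1.9

From (4.0, 3.6) to (2.7, 2.2), the green torus covered √(1.3² + 1.4²) ≈ 1.9 units.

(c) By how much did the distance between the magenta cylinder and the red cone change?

+3.3

The distance was about 2.4 in the first image and 5.7 in the second, so they moved 3.3 units further apart.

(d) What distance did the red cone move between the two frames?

1.7

The red cone moved from about (8.7, 8.2) to (7.1, 7.7), a distance of √(1.6² + 0.5²) ≈ 1.7.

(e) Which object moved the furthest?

the magenta cylinder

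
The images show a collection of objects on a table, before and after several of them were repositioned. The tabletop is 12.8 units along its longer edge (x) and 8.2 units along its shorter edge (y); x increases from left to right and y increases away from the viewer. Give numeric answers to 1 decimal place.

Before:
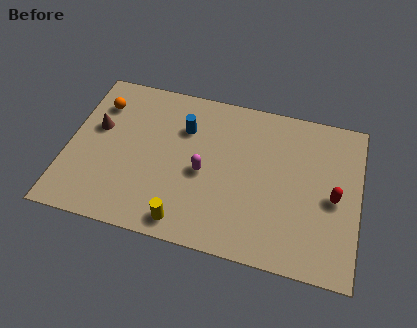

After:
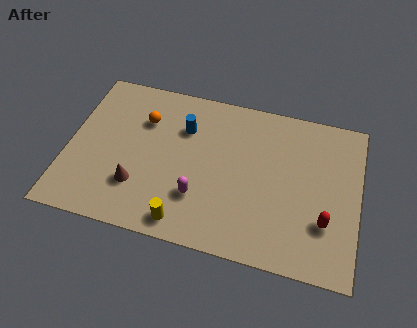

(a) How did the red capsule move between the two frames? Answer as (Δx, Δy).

(-0.3, -1.3)

The red capsule started near (11.7, 3.8) and ended near (11.4, 2.5).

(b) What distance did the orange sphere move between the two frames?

2.0

The orange sphere moved from about (1.2, 6.2) to (3.2, 5.8), a distance of √(2.0² + 0.4²) ≈ 2.0.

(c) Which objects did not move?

the blue cylinder and the yellow cylinder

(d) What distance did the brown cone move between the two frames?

3.3

The brown cone was near (1.2, 4.9) before and (3.2, 2.3) after, so it travelled √(2.0² + 2.6²) ≈ 3.3 units.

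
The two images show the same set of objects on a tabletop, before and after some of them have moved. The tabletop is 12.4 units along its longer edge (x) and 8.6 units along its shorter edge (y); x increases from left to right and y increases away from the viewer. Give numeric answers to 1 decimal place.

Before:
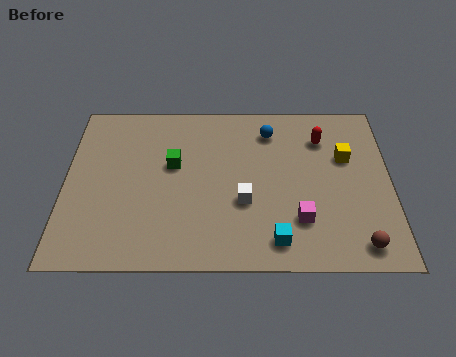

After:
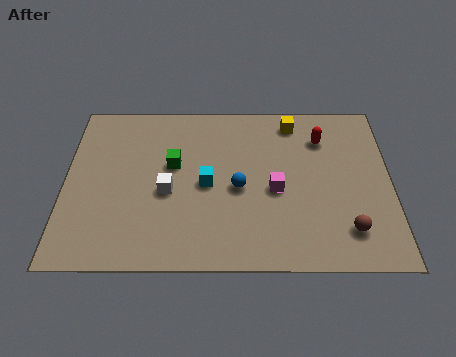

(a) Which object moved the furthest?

the cyan cube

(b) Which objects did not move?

the green cube and the red capsule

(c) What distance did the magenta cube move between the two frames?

1.7

The magenta cube was near (8.9, 2.3) before and (8.0, 3.8) after, so it travelled √(0.9² + 1.5²) ≈ 1.7 units.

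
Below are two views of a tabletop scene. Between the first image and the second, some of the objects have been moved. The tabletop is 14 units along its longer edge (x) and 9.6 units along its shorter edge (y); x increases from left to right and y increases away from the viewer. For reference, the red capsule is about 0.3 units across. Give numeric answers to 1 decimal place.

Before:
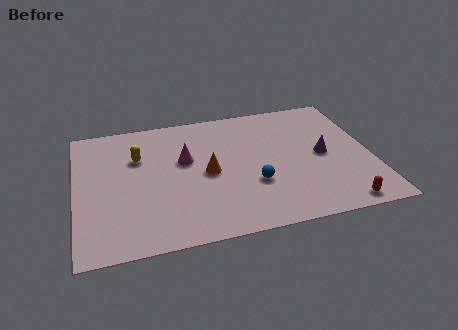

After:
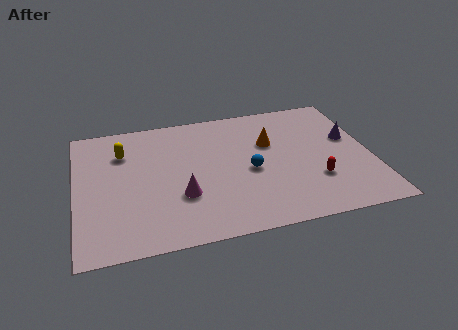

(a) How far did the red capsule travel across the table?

2.2

The red capsule moved from about (12.2, 0.9) to (11.2, 2.9), a distance of √(1.0² + 2.0²) ≈ 2.2.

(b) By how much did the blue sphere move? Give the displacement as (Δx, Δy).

(-0.1, 1.0)

The blue sphere started near (8.3, 3.3) and ended near (8.2, 4.3).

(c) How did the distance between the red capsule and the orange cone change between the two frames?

-3.2

Before: roughly 7.0 units apart; after: 3.8. That's 3.2 units closer together.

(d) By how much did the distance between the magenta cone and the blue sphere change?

-0.5

Before: roughly 4.0 units apart; after: 3.5. That's 0.5 units closer together.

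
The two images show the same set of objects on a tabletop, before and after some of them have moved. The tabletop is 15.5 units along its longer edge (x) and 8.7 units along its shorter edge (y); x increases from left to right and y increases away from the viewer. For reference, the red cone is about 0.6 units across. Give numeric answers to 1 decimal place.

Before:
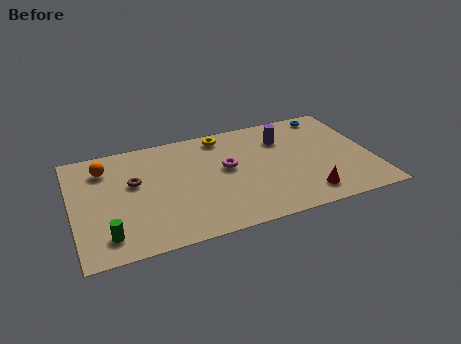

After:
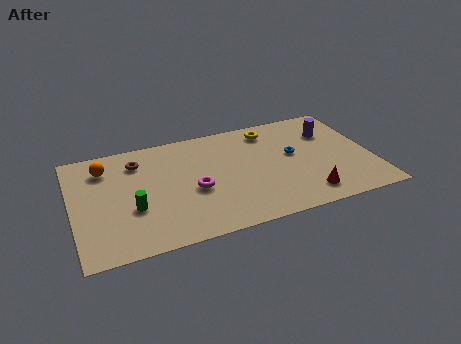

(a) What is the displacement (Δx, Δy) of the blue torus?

(-2.2, -2.8)

The blue torus started near (13.7, 7.7) and ended near (11.5, 4.9).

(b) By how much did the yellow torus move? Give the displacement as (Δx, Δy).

(2.5, -0.3)

The yellow torus was at about (8.0, 7.6) and moved to about (10.5, 7.3).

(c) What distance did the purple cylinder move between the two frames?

2.5

The purple cylinder moved from about (11.1, 6.4) to (13.6, 6.2), a distance of √(2.5² + 0.2²) ≈ 2.5.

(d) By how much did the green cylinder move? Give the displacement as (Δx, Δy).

(1.4, 1.6)

The green cylinder was at about (1.6, 1.6) and moved to about (3.0, 3.2).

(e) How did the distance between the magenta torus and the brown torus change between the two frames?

-0.7

Before: roughly 4.8 units apart; after: 4.1. That's 0.7 units closer together.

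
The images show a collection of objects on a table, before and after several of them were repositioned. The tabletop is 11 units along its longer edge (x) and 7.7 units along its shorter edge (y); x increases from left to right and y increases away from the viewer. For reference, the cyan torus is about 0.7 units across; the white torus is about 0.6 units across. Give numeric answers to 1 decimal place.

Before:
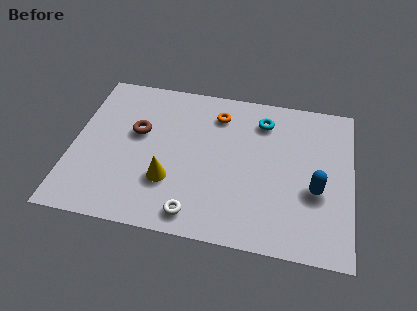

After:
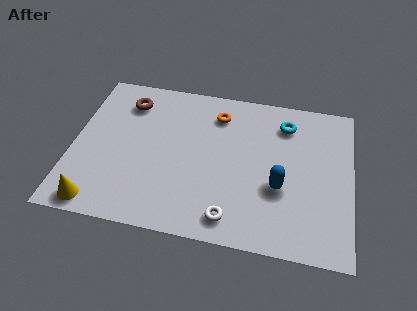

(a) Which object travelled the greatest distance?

the yellow cone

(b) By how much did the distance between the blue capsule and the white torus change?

-2.5

The distance was about 5.0 in the first image and 2.5 in the second, so they moved 2.5 units closer together.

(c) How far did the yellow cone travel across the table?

3.1

The yellow cone was near (3.9, 2.4) before and (1.2, 0.8) after, so it travelled √(2.7² + 1.6²) ≈ 3.1 units.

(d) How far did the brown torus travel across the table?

1.6

The brown torus moved from about (2.5, 4.6) to (2.0, 6.1), a distance of √(0.5² + 1.5²) ≈ 1.6.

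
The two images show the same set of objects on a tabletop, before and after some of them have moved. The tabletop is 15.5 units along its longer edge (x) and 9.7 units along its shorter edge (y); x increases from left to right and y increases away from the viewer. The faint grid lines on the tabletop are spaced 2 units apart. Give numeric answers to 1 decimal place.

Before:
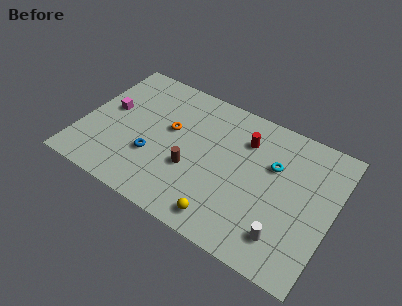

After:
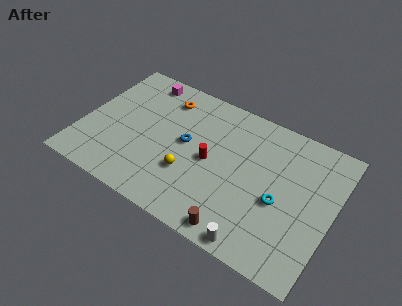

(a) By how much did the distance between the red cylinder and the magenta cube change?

-2.2

Before: roughly 8.5 units apart; after: 6.3. That's 2.2 units closer together.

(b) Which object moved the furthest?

the brown cylinder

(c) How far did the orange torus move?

2.2

From (5.3, 5.7) to (4.6, 7.8), the orange torus covered √(0.7² + 2.1²) ≈ 2.2 units.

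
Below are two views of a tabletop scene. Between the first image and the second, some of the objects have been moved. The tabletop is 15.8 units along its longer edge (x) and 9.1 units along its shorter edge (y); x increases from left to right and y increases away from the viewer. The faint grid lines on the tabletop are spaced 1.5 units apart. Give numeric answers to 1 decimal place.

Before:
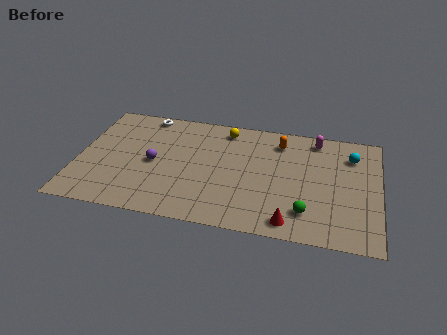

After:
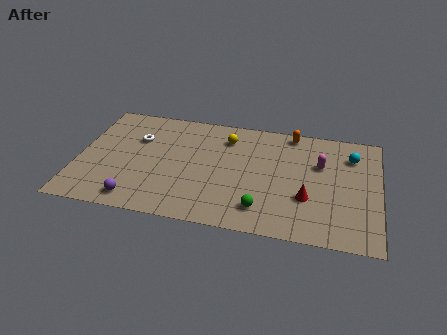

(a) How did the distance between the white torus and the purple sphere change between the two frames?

+0.9

They were about 4.0 units apart before and 4.9 after — 0.9 units further apart.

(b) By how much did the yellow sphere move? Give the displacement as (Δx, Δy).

(0.1, -0.7)

From the two frames, the yellow sphere sits at roughly (7.6, 7.8) before and (7.7, 7.1) after.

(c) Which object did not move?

the cyan sphere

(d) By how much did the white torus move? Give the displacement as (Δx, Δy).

(-0.3, -2.1)

The white torus started near (3.3, 8.2) and ended near (3.0, 6.1).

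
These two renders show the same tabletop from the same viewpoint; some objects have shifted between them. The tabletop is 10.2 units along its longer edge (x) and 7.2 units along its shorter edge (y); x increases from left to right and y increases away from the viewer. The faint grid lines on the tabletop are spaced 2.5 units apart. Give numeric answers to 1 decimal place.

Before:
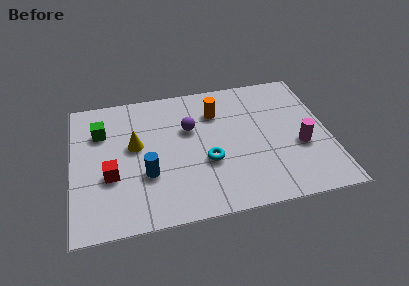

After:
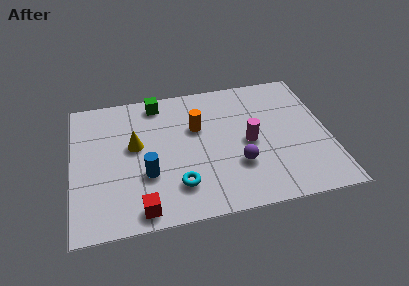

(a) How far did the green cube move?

2.6

From (1.2, 5.1) to (3.5, 6.3), the green cube covered √(2.3² + 1.2²) ≈ 2.6 units.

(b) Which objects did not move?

the yellow cone and the blue cylinder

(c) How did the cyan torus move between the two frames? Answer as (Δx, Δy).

(-1.2, -1.0)

From the two frames, the cyan torus sits at roughly (5.3, 2.7) before and (4.1, 1.7) after.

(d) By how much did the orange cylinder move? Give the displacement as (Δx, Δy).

(-0.8, -0.7)

The orange cylinder was at about (5.8, 5.3) and moved to about (5.0, 4.6).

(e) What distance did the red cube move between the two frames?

2.2

The red cube was near (1.5, 2.7) before and (2.6, 0.8) after, so it travelled √(1.1² + 1.9²) ≈ 2.2 units.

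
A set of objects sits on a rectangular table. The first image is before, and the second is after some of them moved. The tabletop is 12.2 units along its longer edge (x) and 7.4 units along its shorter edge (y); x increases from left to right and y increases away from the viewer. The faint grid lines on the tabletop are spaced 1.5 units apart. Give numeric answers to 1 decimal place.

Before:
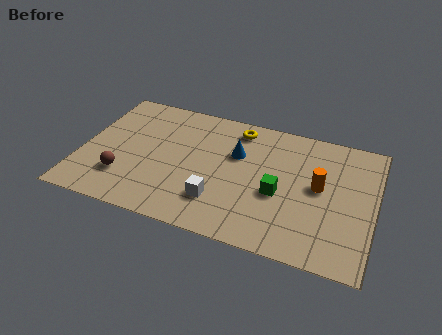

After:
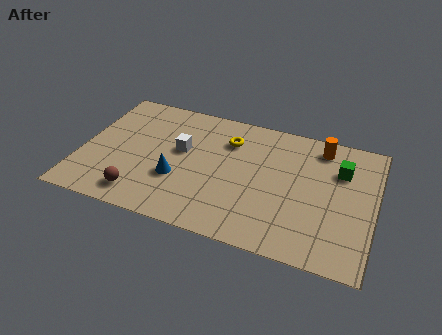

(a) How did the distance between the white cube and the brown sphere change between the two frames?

-0.6

They were about 4.0 units apart before and 3.4 after — 0.6 units closer together.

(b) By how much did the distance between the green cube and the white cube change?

+4.0

They were about 2.7 units apart before and 6.7 after — 4.0 units further apart.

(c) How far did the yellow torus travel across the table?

0.9

From (6.3, 6.3) to (6.0, 5.5), the yellow torus covered √(0.3² + 0.8²) ≈ 0.9 units.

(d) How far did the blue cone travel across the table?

3.2

From (6.4, 4.8) to (4.1, 2.6), the blue cone covered √(2.3² + 2.2²) ≈ 3.2 units.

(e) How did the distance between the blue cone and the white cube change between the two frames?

-1.2

Before: roughly 2.9 units apart; after: 1.7. That's 1.2 units closer together.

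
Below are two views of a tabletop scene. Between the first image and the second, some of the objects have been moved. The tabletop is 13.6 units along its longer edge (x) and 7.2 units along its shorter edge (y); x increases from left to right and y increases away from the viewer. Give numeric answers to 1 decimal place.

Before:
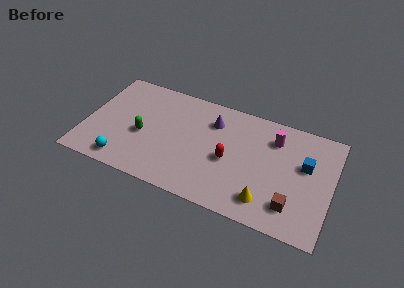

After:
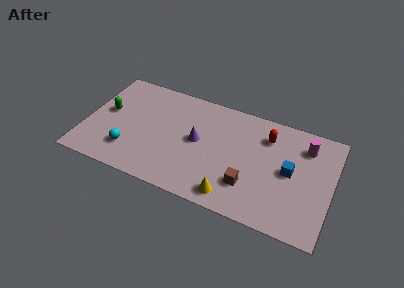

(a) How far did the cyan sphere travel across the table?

0.8

The cyan sphere was near (2.4, 1.0) before and (2.6, 1.8) after, so it travelled √(0.2² + 0.8²) ≈ 0.8 units.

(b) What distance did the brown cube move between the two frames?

2.4

From (11.6, 1.6) to (9.2, 2.0), the brown cube covered √(2.4² + 0.4²) ≈ 2.4 units.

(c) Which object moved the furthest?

the red capsule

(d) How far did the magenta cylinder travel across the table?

1.7

The magenta cylinder was near (10.3, 5.5) before and (12.0, 5.6) after, so it travelled √(1.7² + 0.1²) ≈ 1.7 units.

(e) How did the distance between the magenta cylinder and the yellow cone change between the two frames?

+1.7

They were about 4.1 units apart before and 5.8 after — 1.7 units further apart.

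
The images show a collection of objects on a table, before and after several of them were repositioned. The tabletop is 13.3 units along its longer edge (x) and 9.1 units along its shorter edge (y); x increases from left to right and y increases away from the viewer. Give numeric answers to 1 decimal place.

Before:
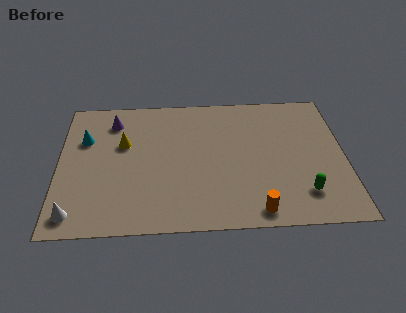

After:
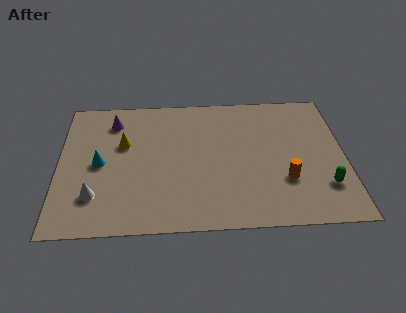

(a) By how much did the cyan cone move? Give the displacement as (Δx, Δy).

(0.7, -1.7)

The cyan cone started near (1.2, 6.1) and ended near (1.9, 4.4).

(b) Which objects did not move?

the yellow cone and the purple cone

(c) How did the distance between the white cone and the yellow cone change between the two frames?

-1.4

Before: roughly 5.0 units apart; after: 3.6. That's 1.4 units closer together.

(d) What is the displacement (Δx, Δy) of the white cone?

(0.9, 1.1)

From the two frames, the white cone sits at roughly (0.8, 1.2) before and (1.7, 2.3) after.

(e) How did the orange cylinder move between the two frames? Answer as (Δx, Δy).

(1.4, 1.9)

The orange cylinder started near (9.1, 1.0) and ended near (10.5, 2.9).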